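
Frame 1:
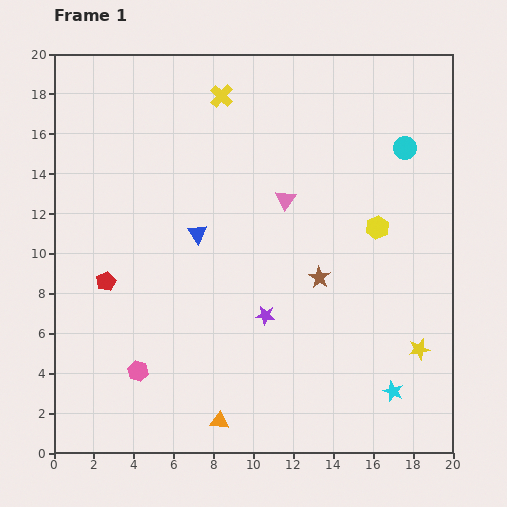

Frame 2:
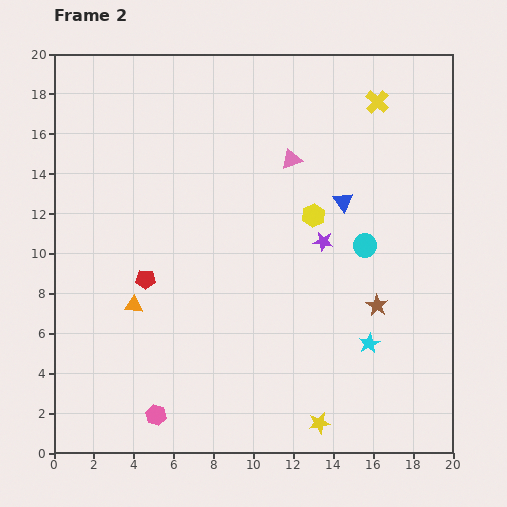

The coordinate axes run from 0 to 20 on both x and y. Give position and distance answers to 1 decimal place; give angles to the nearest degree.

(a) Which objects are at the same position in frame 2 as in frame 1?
none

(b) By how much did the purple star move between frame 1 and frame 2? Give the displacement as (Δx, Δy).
(2.9, 3.7)

The purple star was at (10.6, 6.9) in frame 1 and (13.5, 10.6) in frame 2.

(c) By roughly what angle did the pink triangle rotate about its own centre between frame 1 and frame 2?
37° clockwise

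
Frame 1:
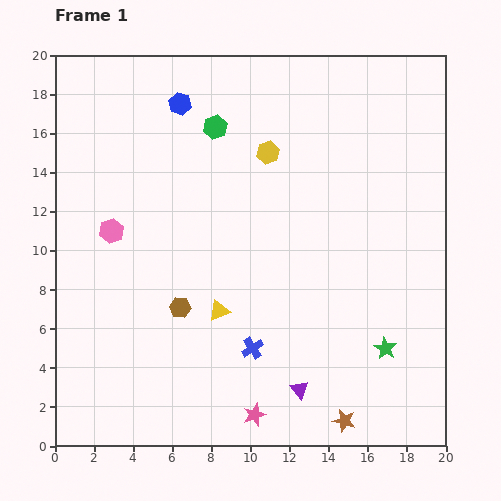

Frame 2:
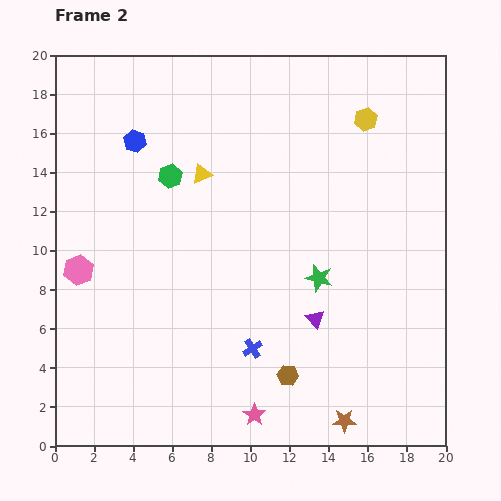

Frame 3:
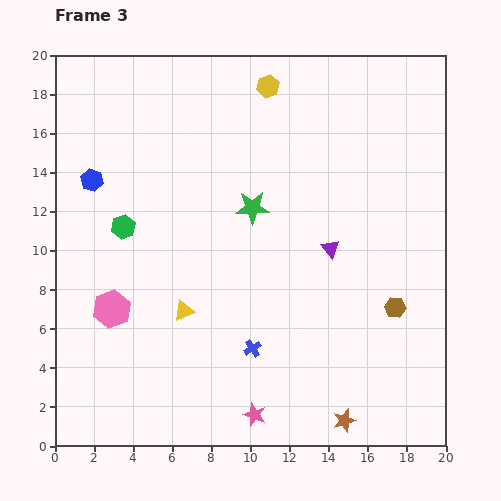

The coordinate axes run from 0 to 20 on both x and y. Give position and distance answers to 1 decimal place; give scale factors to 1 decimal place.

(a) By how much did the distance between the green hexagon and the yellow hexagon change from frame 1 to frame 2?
+7.4

Distance in frame 1: 3.0. Distance in frame 2: 10.4.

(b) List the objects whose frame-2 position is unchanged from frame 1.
the brown star, the blue cross, the pink star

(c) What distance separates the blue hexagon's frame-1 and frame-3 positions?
6.0

The blue hexagon moved from (6.4, 17.5) to (1.9, 13.6), a distance of √(4.5² + 3.9²) ≈ 6.0.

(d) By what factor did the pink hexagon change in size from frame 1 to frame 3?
1.5×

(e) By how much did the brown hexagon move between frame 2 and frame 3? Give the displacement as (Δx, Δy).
(5.5, 3.5)

The brown hexagon was at (11.9, 3.6) in frame 2 and (17.4, 7.1) in frame 3.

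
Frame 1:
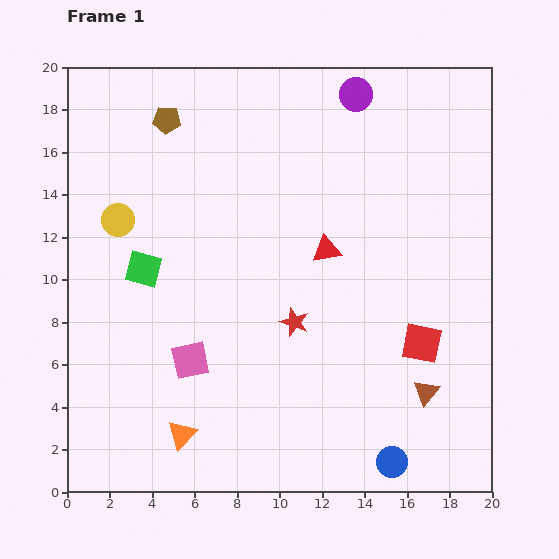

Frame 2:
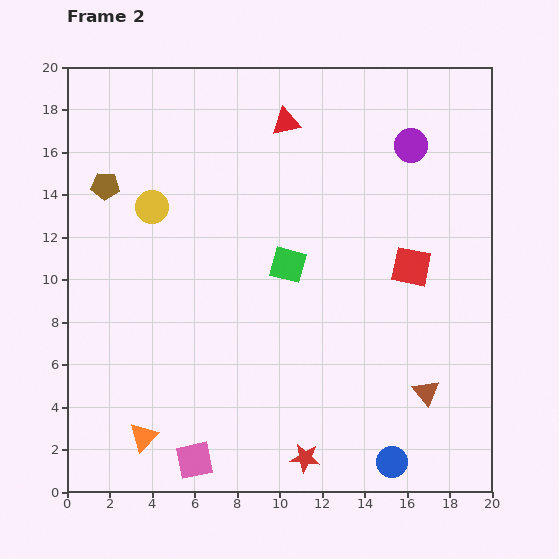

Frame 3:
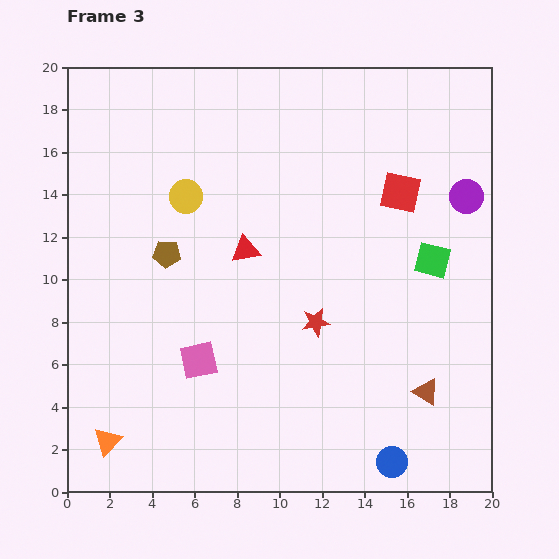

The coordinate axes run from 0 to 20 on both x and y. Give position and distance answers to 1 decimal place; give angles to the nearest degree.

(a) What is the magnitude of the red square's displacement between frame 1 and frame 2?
3.6

The red square moved from (16.7, 7.0) to (16.2, 10.6), a distance of √(0.5² + 3.6²) ≈ 3.6.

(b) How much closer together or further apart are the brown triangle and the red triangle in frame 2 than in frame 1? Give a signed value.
+6.1

Distance in frame 1: 8.2. Distance in frame 2: 14.3.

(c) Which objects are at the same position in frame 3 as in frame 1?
the blue circle, the brown triangle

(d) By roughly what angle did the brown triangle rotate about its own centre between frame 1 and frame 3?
37° counter-clockwise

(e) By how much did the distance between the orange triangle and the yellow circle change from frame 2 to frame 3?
+1.3

Distance in frame 2: 10.8. Distance in frame 3: 12.1.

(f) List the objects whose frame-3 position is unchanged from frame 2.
the blue circle, the brown triangle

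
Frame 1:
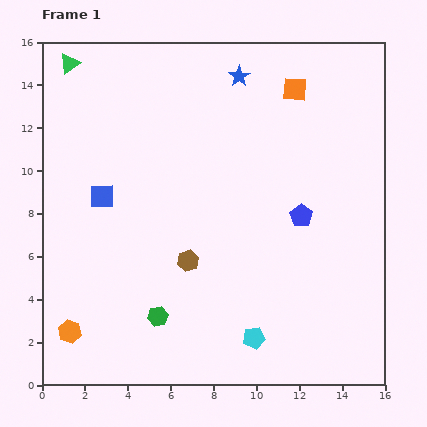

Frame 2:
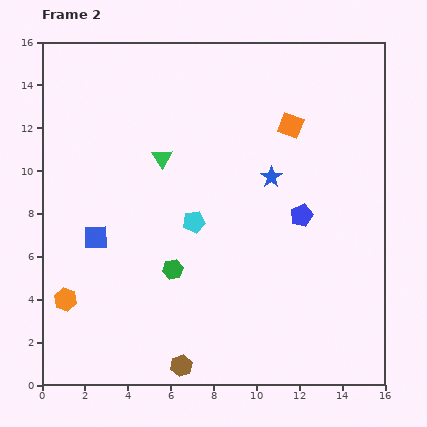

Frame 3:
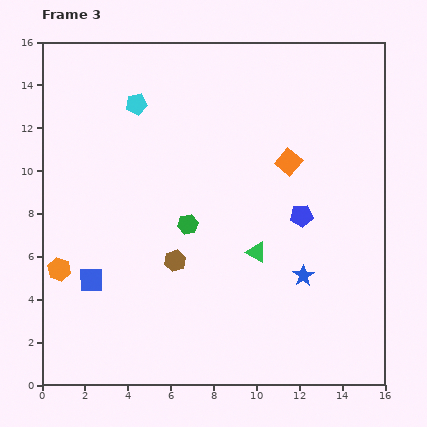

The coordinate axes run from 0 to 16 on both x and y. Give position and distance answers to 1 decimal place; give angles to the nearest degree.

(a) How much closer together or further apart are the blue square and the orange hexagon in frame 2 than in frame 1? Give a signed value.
-3.3

Distance in frame 1: 6.5. Distance in frame 2: 3.2.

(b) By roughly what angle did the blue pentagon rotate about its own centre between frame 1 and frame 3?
30° clockwise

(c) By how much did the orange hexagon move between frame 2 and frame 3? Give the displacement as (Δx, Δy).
(-0.3, 1.4)

The orange hexagon was at (1.1, 4.0) in frame 2 and (0.8, 5.4) in frame 3.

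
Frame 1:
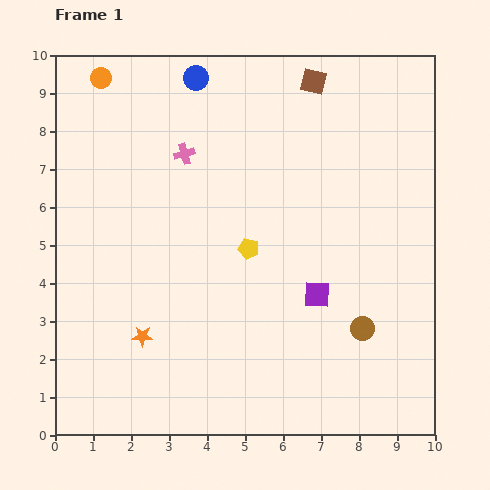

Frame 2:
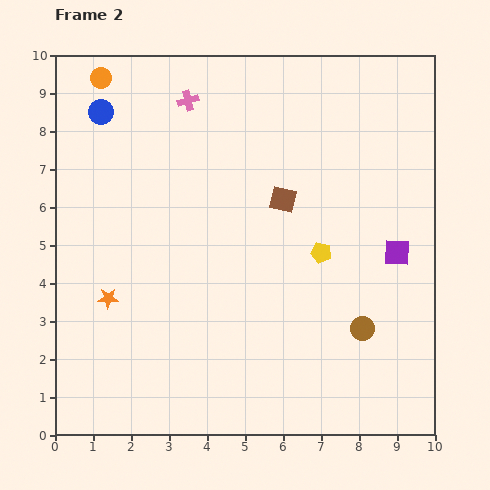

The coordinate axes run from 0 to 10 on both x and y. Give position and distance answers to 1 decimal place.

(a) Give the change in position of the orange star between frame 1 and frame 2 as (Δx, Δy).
(-0.9, 1.0)

The orange star was at (2.3, 2.6) in frame 1 and (1.4, 3.6) in frame 2.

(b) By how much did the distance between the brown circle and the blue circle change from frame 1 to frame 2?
+1.0

Distance in frame 1: 7.9. Distance in frame 2: 8.9.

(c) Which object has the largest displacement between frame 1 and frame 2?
the brown square

(moved 3.2; next 2.7)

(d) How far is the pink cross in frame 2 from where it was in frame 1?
1.4

The pink cross moved from (3.4, 7.4) to (3.5, 8.8), a distance of √(0.1² + 1.4²) ≈ 1.4.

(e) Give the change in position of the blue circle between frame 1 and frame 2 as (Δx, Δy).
(-2.5, -0.9)

The blue circle was at (3.7, 9.4) in frame 1 and (1.2, 8.5) in frame 2.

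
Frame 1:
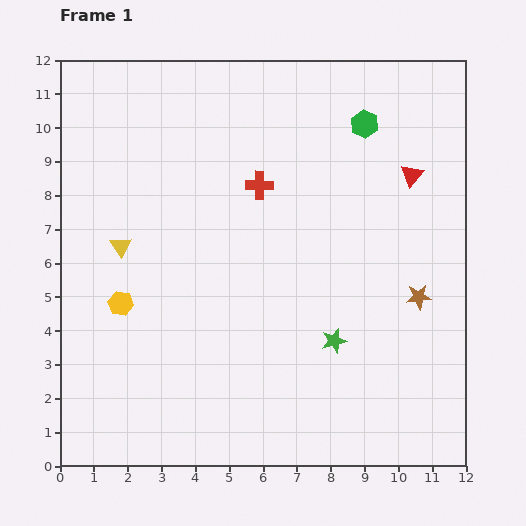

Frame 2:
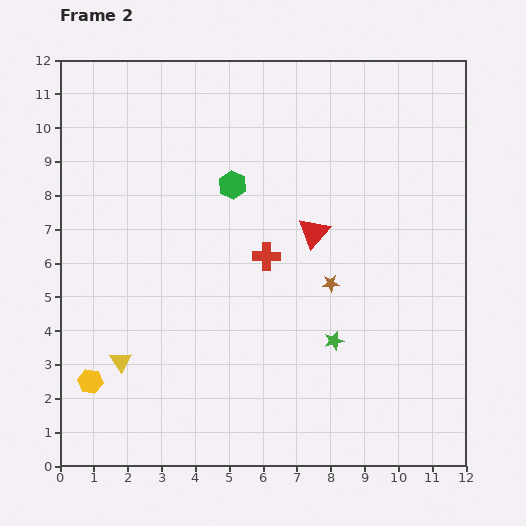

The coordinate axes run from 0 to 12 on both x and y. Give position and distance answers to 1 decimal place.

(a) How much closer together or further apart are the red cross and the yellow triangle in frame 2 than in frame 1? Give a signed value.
+0.8

Distance in frame 1: 4.5. Distance in frame 2: 5.3.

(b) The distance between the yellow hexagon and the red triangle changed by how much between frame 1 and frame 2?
-1.5

Distance in frame 1: 9.4. Distance in frame 2: 7.9.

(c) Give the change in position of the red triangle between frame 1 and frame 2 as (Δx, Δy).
(-2.9, -1.7)

The red triangle was at (10.4, 8.6) in frame 1 and (7.5, 6.9) in frame 2.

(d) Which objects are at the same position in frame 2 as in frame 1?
the green star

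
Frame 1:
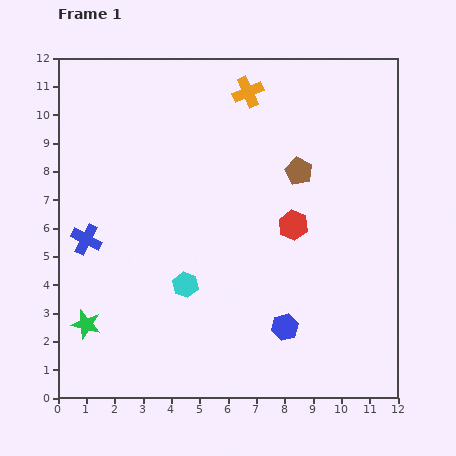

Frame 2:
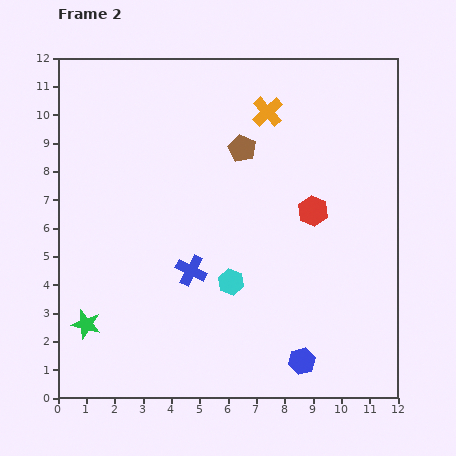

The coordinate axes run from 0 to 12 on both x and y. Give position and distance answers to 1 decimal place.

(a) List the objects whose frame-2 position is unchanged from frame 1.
the green star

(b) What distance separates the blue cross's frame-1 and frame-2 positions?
3.9

The blue cross moved from (1.0, 5.6) to (4.7, 4.5), a distance of √(3.7² + 1.1²) ≈ 3.9.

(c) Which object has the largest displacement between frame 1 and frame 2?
the blue cross

(moved 3.9; next 2.2)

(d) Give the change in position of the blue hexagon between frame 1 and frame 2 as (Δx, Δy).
(0.6, -1.2)

The blue hexagon was at (8.0, 2.5) in frame 1 and (8.6, 1.3) in frame 2.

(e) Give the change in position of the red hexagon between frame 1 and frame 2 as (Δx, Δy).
(0.7, 0.5)

The red hexagon was at (8.3, 6.1) in frame 1 and (9.0, 6.6) in frame 2.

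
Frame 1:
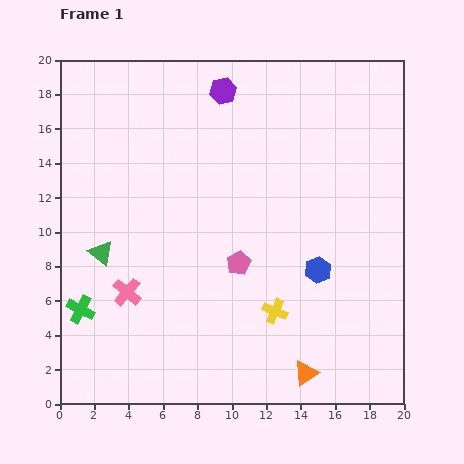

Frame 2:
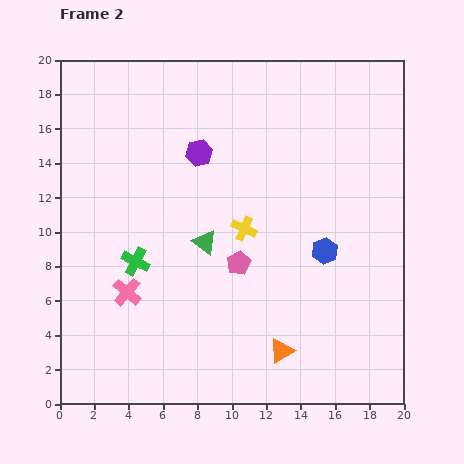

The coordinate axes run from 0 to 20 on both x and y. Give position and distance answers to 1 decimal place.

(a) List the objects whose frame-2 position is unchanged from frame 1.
the pink pentagon, the pink cross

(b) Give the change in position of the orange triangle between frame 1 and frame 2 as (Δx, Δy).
(-1.4, 1.3)

The orange triangle was at (14.3, 1.8) in frame 1 and (12.9, 3.1) in frame 2.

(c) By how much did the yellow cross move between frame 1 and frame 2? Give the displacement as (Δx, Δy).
(-1.8, 4.8)

The yellow cross was at (12.5, 5.4) in frame 1 and (10.7, 10.2) in frame 2.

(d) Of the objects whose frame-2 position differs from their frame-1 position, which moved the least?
the blue hexagon

(moved 1.2)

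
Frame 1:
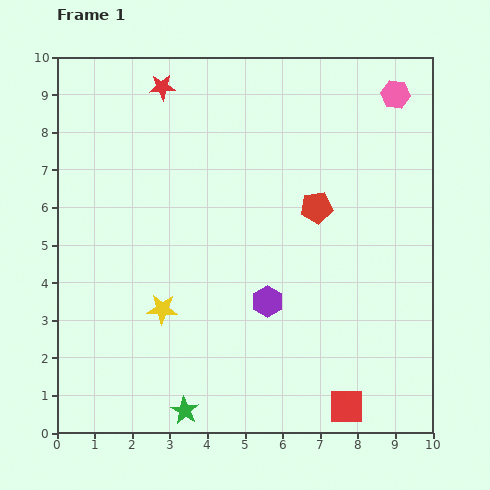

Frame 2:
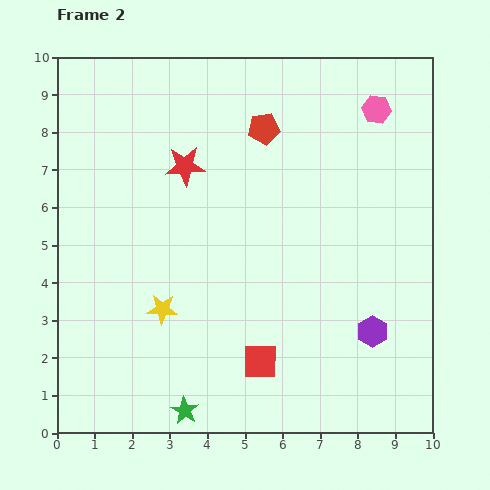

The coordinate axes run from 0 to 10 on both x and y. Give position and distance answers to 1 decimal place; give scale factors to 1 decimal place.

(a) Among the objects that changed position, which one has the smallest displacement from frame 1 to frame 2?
the pink hexagon

(moved 0.6)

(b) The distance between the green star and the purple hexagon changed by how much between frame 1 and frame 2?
+1.8

Distance in frame 1: 3.6. Distance in frame 2: 5.4.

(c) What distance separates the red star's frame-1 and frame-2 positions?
2.2

The red star moved from (2.8, 9.2) to (3.4, 7.1), a distance of √(0.6² + 2.1²) ≈ 2.2.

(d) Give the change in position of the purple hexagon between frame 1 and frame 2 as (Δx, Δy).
(2.8, -0.8)

The purple hexagon was at (5.6, 3.5) in frame 1 and (8.4, 2.7) in frame 2.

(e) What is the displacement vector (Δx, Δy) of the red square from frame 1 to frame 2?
(-2.3, 1.2)

The red square was at (7.7, 0.7) in frame 1 and (5.4, 1.9) in frame 2.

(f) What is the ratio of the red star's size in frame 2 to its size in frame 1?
1.5×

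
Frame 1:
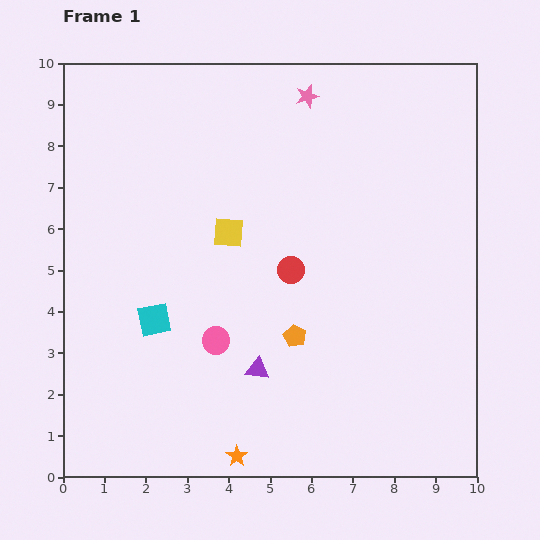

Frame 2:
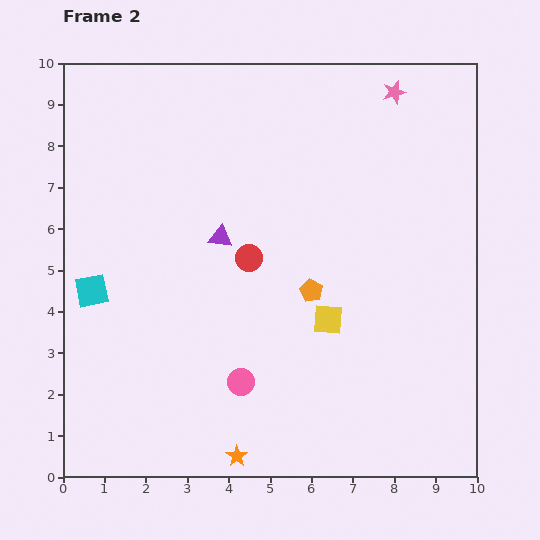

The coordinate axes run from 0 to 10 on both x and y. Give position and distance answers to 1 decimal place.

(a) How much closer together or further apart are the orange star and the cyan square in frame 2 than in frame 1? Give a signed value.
+1.4

Distance in frame 1: 3.9. Distance in frame 2: 5.3.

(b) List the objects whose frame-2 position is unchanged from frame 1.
the orange star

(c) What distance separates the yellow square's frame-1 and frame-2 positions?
3.2

The yellow square moved from (4.0, 5.9) to (6.4, 3.8), a distance of √(2.4² + 2.1²) ≈ 3.2.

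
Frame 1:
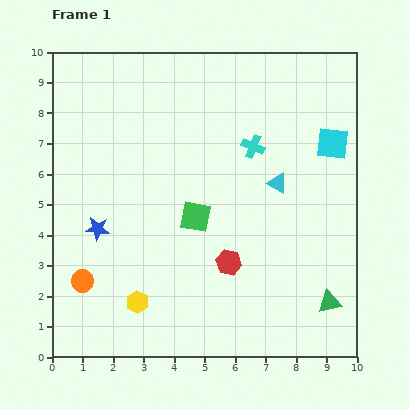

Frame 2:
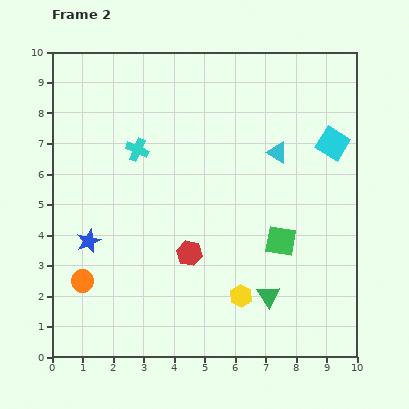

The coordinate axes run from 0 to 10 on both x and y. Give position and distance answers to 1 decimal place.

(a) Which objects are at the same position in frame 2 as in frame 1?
the orange circle, the cyan square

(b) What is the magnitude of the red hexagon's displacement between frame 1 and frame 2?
1.3

The red hexagon moved from (5.8, 3.1) to (4.5, 3.4), a distance of √(1.3² + 0.3²) ≈ 1.3.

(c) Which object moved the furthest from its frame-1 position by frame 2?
the cyan cross

(moved 3.8; next 3.4)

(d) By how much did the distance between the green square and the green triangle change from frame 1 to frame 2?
-3.4

Distance in frame 1: 5.2. Distance in frame 2: 1.8.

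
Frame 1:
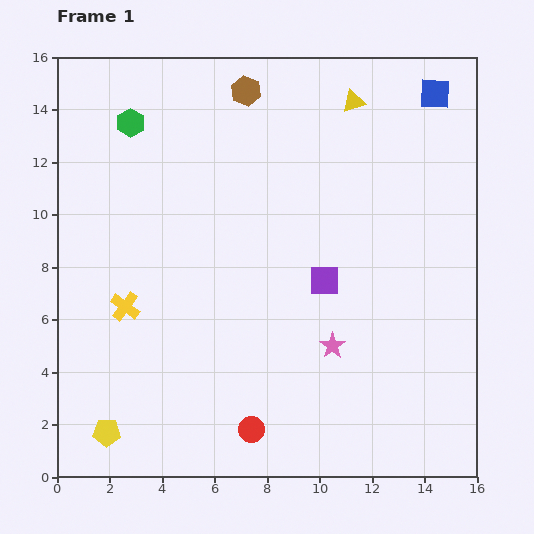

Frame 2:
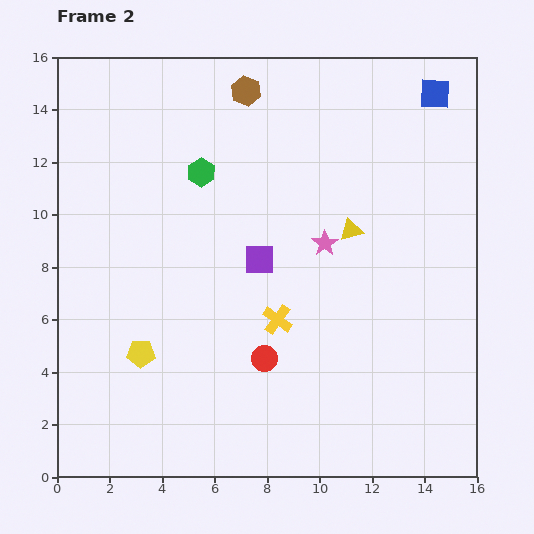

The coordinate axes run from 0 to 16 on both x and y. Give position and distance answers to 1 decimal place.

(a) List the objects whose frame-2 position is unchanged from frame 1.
the blue square, the brown hexagon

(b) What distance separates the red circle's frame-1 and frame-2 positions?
2.7

The red circle moved from (7.4, 1.8) to (7.9, 4.5), a distance of √(0.5² + 2.7²) ≈ 2.7.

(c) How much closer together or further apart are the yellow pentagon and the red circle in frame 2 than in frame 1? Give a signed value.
-0.8

Distance in frame 1: 5.5. Distance in frame 2: 4.7.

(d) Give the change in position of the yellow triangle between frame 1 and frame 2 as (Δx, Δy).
(-0.1, -4.9)

The yellow triangle was at (11.3, 14.3) in frame 1 and (11.2, 9.4) in frame 2.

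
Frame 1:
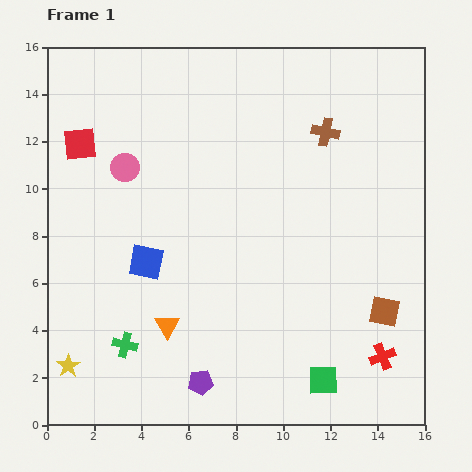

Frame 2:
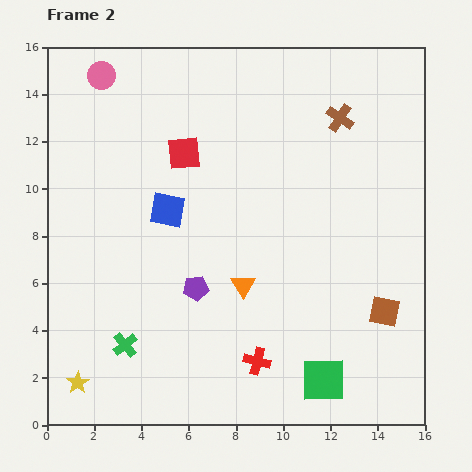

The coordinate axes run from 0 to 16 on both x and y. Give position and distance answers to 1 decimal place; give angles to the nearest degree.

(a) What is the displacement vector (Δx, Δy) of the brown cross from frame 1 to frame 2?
(0.6, 0.6)

The brown cross was at (11.8, 12.4) in frame 1 and (12.4, 13.0) in frame 2.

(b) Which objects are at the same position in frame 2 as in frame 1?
the brown square, the green square, the green cross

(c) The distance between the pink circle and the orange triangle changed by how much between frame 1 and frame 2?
+3.8

Distance in frame 1: 6.9. Distance in frame 2: 10.7.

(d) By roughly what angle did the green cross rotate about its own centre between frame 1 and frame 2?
37° clockwise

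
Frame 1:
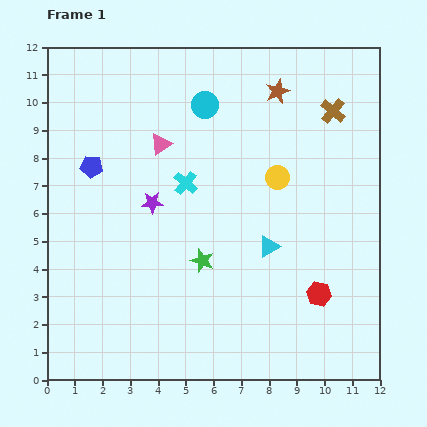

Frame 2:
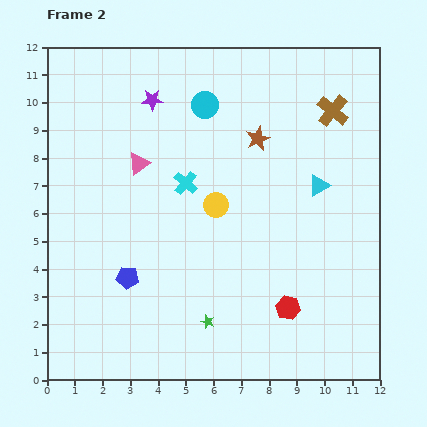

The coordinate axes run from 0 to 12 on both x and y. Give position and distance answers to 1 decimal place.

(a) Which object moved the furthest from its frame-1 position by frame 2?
the blue pentagon

(moved 4.2; next 3.7)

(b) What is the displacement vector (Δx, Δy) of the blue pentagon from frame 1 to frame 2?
(1.3, -4.0)

The blue pentagon was at (1.6, 7.7) in frame 1 and (2.9, 3.7) in frame 2.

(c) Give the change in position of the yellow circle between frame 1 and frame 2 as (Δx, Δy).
(-2.2, -1.0)

The yellow circle was at (8.3, 7.3) in frame 1 and (6.1, 6.3) in frame 2.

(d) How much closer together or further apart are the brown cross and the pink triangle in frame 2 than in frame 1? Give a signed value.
+1.0

Distance in frame 1: 6.3. Distance in frame 2: 7.3.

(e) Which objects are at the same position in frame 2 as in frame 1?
the cyan cross, the brown cross, the cyan circle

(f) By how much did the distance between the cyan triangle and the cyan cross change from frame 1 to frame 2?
+1.0

Distance in frame 1: 3.8. Distance in frame 2: 4.8.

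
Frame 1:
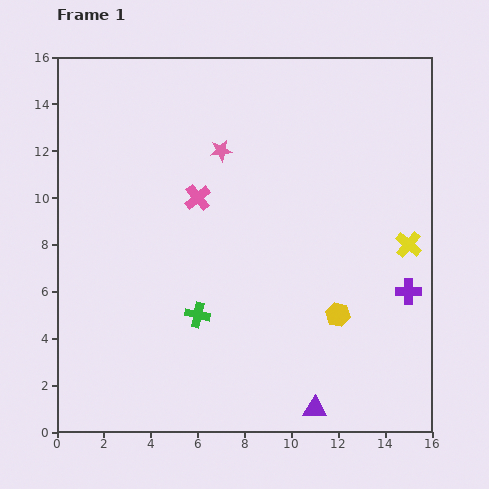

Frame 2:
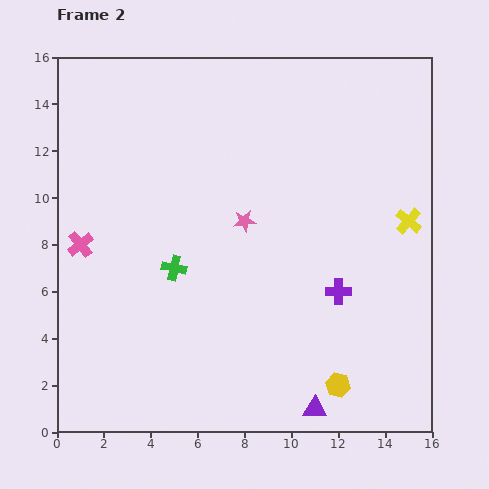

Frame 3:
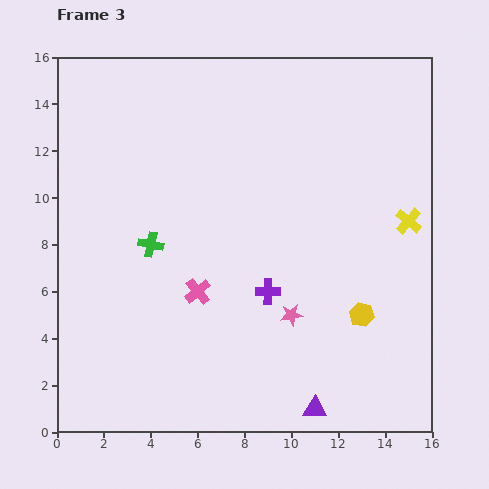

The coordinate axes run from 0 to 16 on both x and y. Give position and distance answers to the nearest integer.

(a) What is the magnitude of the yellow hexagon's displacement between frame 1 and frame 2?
3

The yellow hexagon moved from (12, 5) to (12, 2), a distance of √(0² + 3²) ≈ 3.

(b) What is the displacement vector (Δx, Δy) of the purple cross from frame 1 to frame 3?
(-6, 0)

The purple cross was at (15, 6) in frame 1 and (9, 6) in frame 3.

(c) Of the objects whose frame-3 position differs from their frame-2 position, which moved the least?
the green cross

(moved 1)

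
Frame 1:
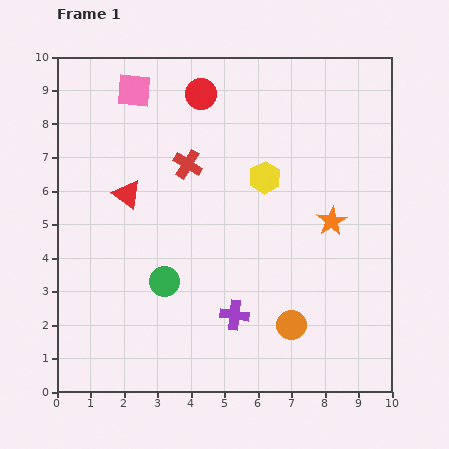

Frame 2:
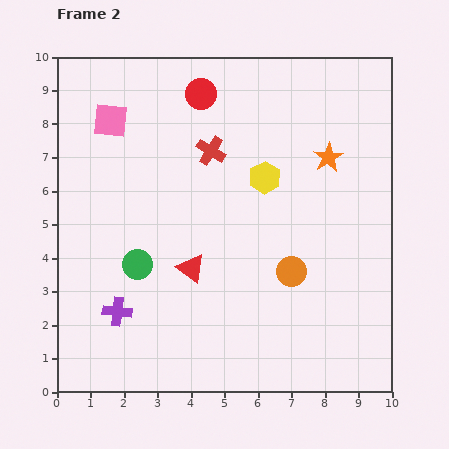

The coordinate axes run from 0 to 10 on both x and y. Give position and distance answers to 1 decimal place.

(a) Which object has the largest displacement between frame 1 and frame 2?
the purple cross

(moved 3.5; next 2.9)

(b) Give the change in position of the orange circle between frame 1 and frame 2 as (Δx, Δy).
(0.0, 1.6)

The orange circle was at (7.0, 2.0) in frame 1 and (7.0, 3.6) in frame 2.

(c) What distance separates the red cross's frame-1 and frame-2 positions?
0.8

The red cross moved from (3.9, 6.8) to (4.6, 7.2), a distance of √(0.7² + 0.4²) ≈ 0.8.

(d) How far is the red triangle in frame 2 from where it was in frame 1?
2.9

The red triangle moved from (2.1, 5.9) to (4.0, 3.7), a distance of √(1.9² + 2.2²) ≈ 2.9.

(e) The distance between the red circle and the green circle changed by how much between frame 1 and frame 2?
-0.3

Distance in frame 1: 5.7. Distance in frame 2: 5.4.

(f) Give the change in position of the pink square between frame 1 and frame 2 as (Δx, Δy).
(-0.7, -0.9)

The pink square was at (2.3, 9.0) in frame 1 and (1.6, 8.1) in frame 2.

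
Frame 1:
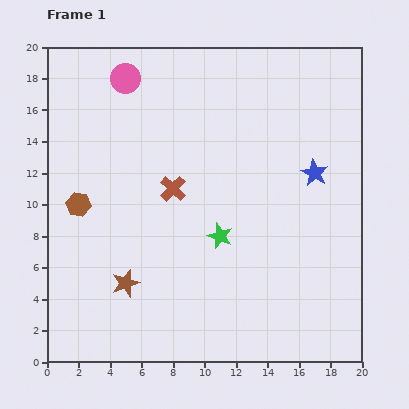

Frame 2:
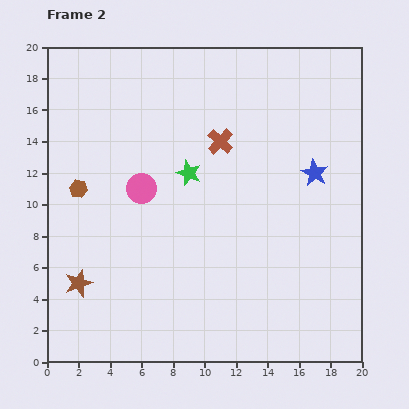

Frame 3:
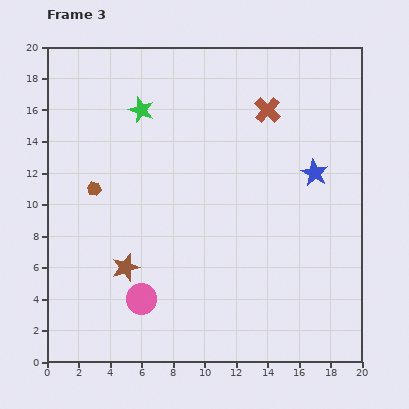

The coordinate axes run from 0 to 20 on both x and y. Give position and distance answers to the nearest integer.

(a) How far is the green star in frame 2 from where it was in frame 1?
4

The green star moved from (11, 8) to (9, 12), a distance of √(2² + 4²) ≈ 4.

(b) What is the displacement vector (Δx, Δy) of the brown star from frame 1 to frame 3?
(0, 1)

The brown star was at (5, 5) in frame 1 and (5, 6) in frame 3.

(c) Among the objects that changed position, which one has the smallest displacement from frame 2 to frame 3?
the brown hexagon

(moved 1)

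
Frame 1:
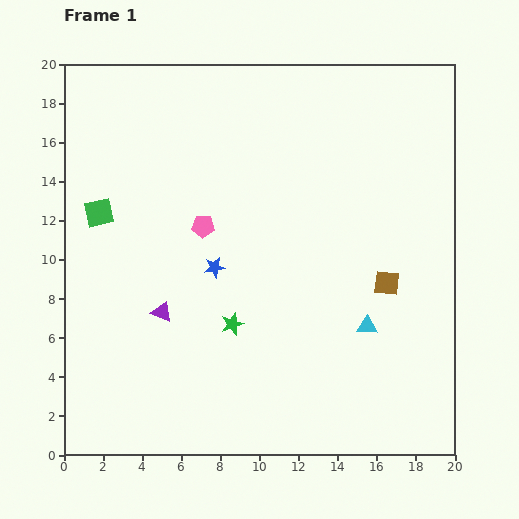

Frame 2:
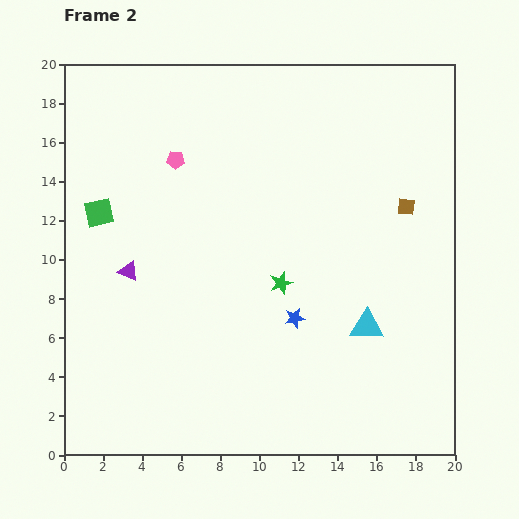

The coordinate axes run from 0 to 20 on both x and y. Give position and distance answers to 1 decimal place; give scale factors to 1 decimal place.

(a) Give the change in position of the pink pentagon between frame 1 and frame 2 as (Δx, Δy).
(-1.4, 3.4)

The pink pentagon was at (7.1, 11.7) in frame 1 and (5.7, 15.1) in frame 2.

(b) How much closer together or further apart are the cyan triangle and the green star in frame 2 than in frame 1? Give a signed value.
-2.0

Distance in frame 1: 6.9. Distance in frame 2: 4.9.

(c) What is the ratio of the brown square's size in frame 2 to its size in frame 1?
0.7×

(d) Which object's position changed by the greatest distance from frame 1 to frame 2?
the blue star

(moved 4.9; next 4.0)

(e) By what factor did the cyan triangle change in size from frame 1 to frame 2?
1.6×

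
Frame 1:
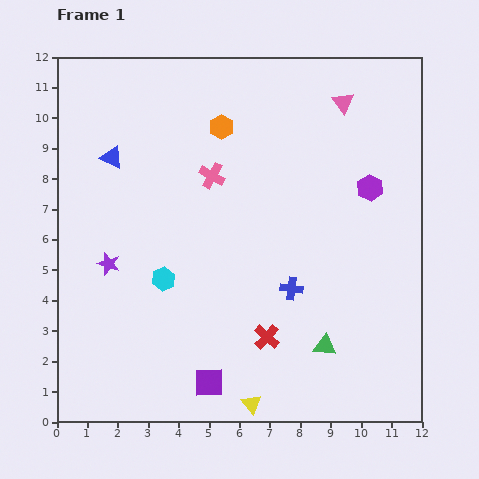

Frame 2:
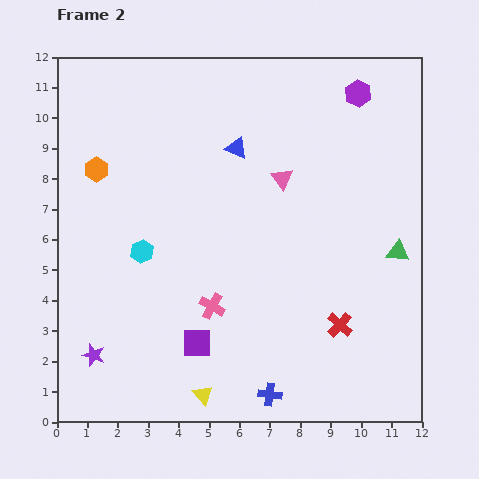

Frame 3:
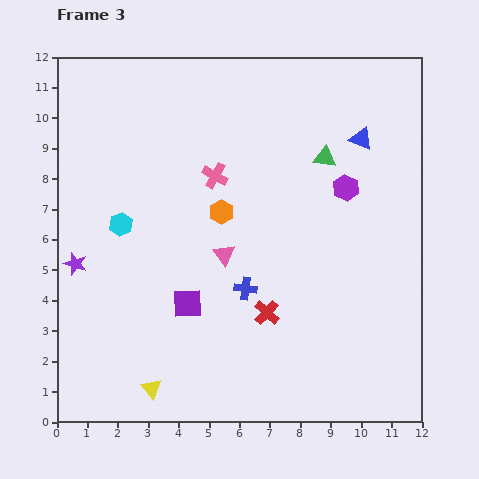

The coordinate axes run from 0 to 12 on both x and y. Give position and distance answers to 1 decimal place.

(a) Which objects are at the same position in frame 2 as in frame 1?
none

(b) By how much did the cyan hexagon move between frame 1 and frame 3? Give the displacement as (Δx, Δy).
(-1.4, 1.8)

The cyan hexagon was at (3.5, 4.7) in frame 1 and (2.1, 6.5) in frame 3.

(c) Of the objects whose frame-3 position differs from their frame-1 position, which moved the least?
the pink cross

(moved 0.1)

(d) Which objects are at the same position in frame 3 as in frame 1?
none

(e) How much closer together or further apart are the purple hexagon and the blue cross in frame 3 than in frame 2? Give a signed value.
-5.6

Distance in frame 2: 10.3. Distance in frame 3: 4.7.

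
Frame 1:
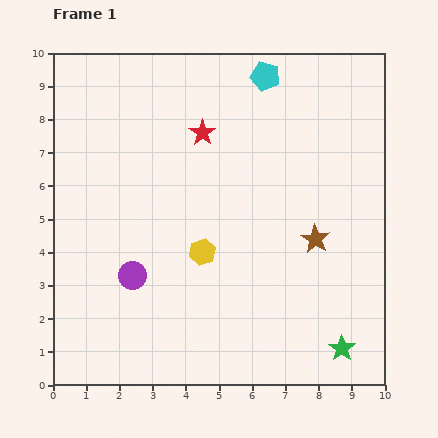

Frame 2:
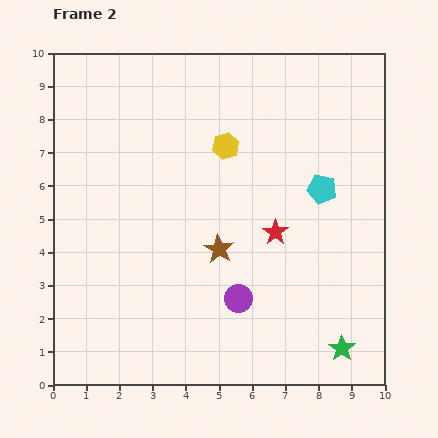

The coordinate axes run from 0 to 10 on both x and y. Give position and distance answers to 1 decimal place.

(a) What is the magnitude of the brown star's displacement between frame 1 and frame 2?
2.9

The brown star moved from (7.9, 4.4) to (5.0, 4.1), a distance of √(2.9² + 0.3²) ≈ 2.9.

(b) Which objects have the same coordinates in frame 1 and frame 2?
the green star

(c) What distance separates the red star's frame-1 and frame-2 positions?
3.7

The red star moved from (4.5, 7.6) to (6.7, 4.6), a distance of √(2.2² + 3.0²) ≈ 3.7.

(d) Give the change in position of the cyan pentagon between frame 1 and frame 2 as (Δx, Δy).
(1.7, -3.4)

The cyan pentagon was at (6.4, 9.3) in frame 1 and (8.1, 5.9) in frame 2.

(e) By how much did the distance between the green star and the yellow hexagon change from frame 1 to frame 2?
+1.9

Distance in frame 1: 5.1. Distance in frame 2: 7.0.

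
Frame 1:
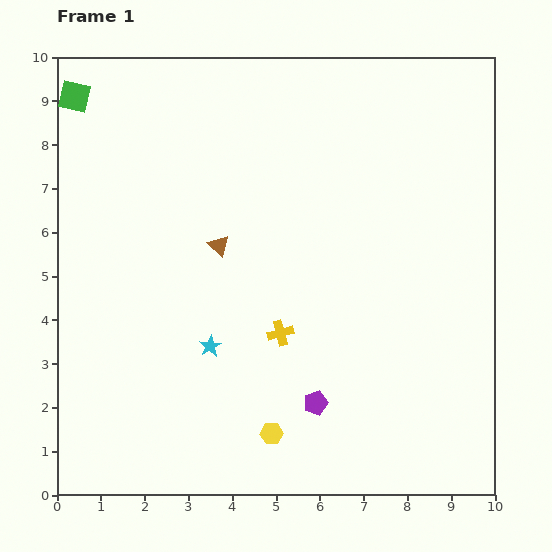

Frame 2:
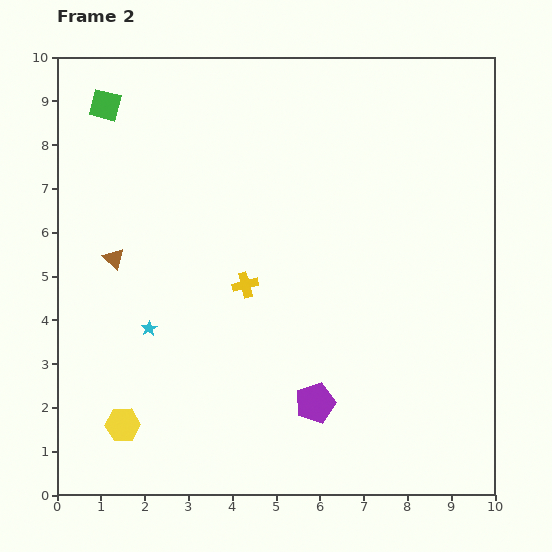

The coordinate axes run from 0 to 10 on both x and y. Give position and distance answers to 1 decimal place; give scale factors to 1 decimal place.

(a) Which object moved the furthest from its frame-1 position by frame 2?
the yellow hexagon

(moved 3.4; next 2.4)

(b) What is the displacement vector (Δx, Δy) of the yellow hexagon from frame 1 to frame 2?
(-3.4, 0.2)

The yellow hexagon was at (4.9, 1.4) in frame 1 and (1.5, 1.6) in frame 2.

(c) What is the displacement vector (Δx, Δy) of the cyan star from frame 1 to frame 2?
(-1.4, 0.4)

The cyan star was at (3.5, 3.4) in frame 1 and (2.1, 3.8) in frame 2.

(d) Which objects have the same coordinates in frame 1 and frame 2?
the purple pentagon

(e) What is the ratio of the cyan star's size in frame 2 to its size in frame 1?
0.7×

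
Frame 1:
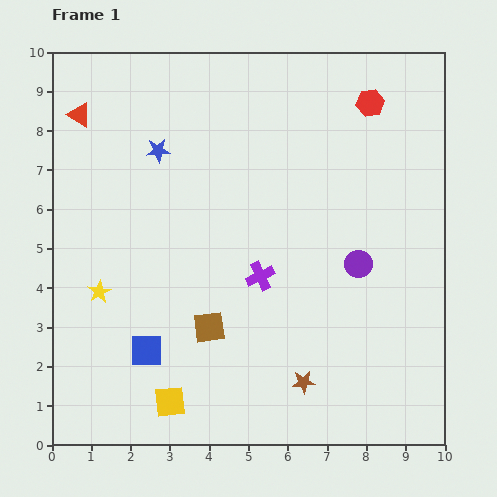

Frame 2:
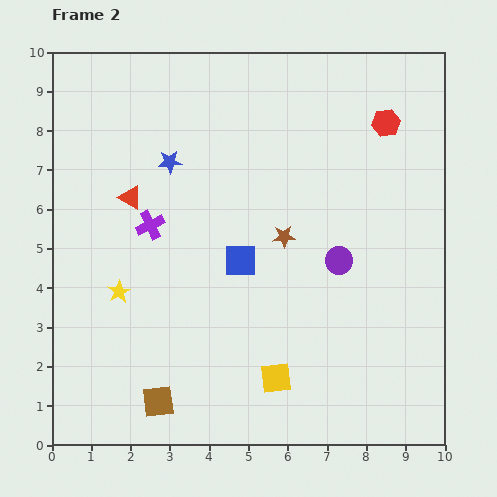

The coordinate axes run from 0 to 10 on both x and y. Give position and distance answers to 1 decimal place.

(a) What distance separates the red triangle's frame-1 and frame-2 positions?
2.5

The red triangle moved from (0.7, 8.4) to (2.0, 6.3), a distance of √(1.3² + 2.1²) ≈ 2.5.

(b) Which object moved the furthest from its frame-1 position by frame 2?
the brown star

(moved 3.7; next 3.3)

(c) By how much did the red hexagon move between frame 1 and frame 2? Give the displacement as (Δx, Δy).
(0.4, -0.5)

The red hexagon was at (8.1, 8.7) in frame 1 and (8.5, 8.2) in frame 2.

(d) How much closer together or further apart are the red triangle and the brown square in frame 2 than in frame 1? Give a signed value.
-1.1

Distance in frame 1: 6.3. Distance in frame 2: 5.2.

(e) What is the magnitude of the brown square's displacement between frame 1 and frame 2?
2.3

The brown square moved from (4.0, 3.0) to (2.7, 1.1), a distance of √(1.3² + 1.9²) ≈ 2.3.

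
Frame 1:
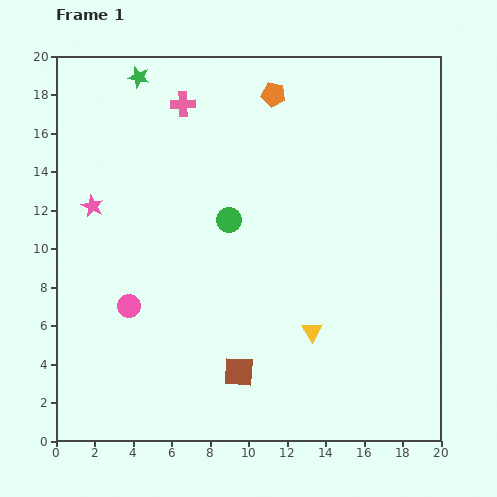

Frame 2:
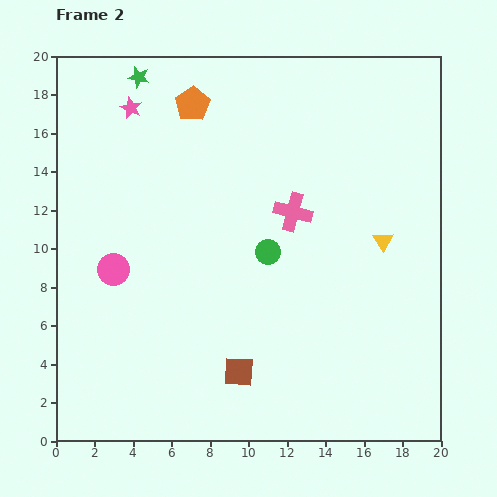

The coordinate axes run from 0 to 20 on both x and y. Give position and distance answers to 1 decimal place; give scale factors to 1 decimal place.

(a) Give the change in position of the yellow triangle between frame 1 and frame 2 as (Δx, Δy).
(3.7, 4.7)

The yellow triangle was at (13.3, 5.7) in frame 1 and (17.0, 10.4) in frame 2.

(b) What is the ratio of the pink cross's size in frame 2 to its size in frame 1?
1.6×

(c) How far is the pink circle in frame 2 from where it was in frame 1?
2.1

The pink circle moved from (3.8, 7.0) to (3.0, 8.9), a distance of √(0.8² + 1.9²) ≈ 2.1.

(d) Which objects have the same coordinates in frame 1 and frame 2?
the brown square, the green star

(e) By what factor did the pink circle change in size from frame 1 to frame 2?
1.4×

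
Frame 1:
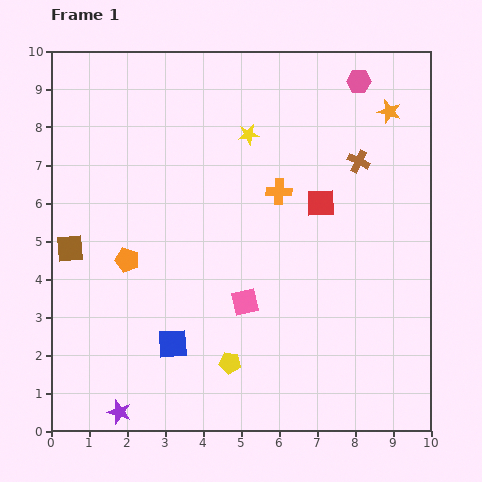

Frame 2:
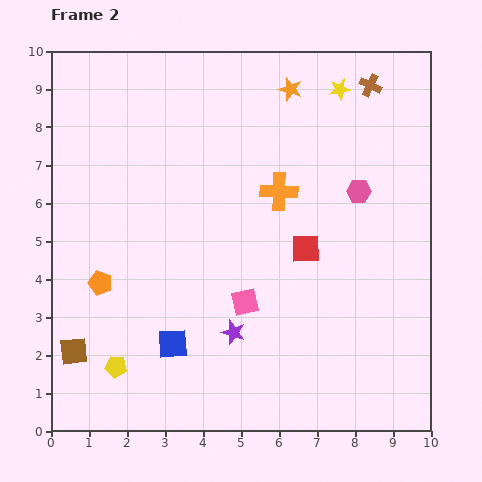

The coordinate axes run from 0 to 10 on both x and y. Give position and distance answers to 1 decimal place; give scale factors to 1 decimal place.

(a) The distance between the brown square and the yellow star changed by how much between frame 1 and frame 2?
+4.2

Distance in frame 1: 5.6. Distance in frame 2: 9.8.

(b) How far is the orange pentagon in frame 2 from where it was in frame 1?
0.9

The orange pentagon moved from (2.0, 4.5) to (1.3, 3.9), a distance of √(0.7² + 0.6²) ≈ 0.9.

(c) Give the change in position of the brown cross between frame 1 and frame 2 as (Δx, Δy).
(0.3, 2.0)

The brown cross was at (8.1, 7.1) in frame 1 and (8.4, 9.1) in frame 2.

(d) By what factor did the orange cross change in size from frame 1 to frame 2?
1.5×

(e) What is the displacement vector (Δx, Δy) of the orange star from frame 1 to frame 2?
(-2.6, 0.6)

The orange star was at (8.9, 8.4) in frame 1 and (6.3, 9.0) in frame 2.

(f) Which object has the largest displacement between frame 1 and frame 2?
the purple star

(moved 3.7; next 3.0)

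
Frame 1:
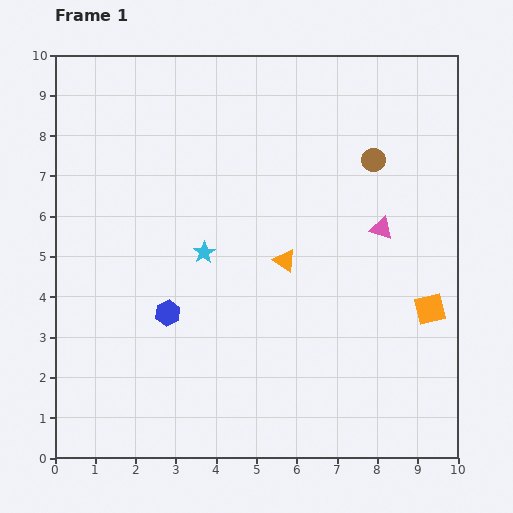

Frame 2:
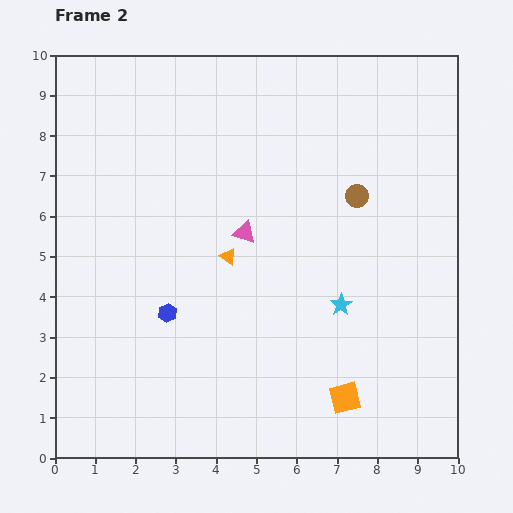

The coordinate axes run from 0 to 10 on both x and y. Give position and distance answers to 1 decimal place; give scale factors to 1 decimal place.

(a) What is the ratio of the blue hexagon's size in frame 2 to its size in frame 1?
0.7×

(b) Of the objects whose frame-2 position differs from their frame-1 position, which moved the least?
the brown circle

(moved 1.0)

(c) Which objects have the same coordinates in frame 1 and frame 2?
the blue hexagon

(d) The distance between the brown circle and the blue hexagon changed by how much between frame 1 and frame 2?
-0.9

Distance in frame 1: 6.4. Distance in frame 2: 5.5.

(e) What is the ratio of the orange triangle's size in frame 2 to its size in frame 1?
0.7×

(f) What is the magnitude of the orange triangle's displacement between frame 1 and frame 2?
1.4

The orange triangle moved from (5.7, 4.9) to (4.3, 5.0), a distance of √(1.4² + 0.1²) ≈ 1.4.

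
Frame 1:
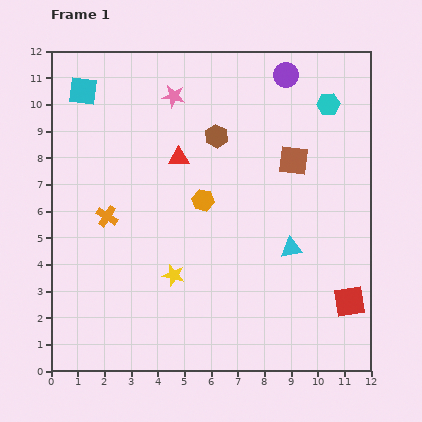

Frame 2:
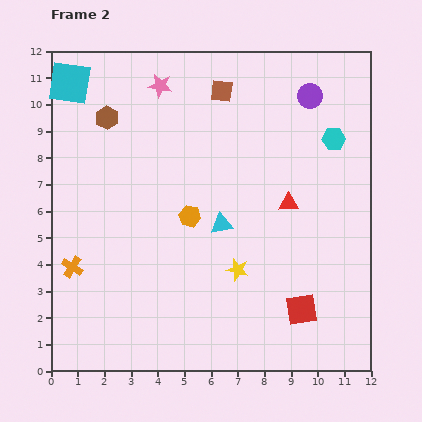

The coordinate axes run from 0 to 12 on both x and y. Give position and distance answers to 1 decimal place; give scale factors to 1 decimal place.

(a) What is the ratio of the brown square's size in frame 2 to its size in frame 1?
0.8×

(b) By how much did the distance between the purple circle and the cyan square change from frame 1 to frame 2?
+1.4

Distance in frame 1: 7.6. Distance in frame 2: 9.0.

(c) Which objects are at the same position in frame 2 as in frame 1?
none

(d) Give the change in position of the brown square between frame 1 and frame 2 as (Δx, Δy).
(-2.7, 2.6)

The brown square was at (9.1, 7.9) in frame 1 and (6.4, 10.5) in frame 2.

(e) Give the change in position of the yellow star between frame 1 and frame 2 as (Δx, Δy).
(2.4, 0.2)

The yellow star was at (4.6, 3.6) in frame 1 and (7.0, 3.8) in frame 2.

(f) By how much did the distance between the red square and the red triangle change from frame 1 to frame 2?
-4.4

Distance in frame 1: 8.4. Distance in frame 2: 4.0.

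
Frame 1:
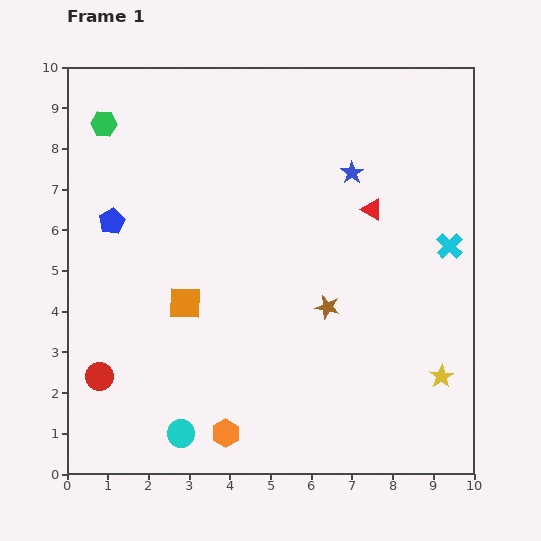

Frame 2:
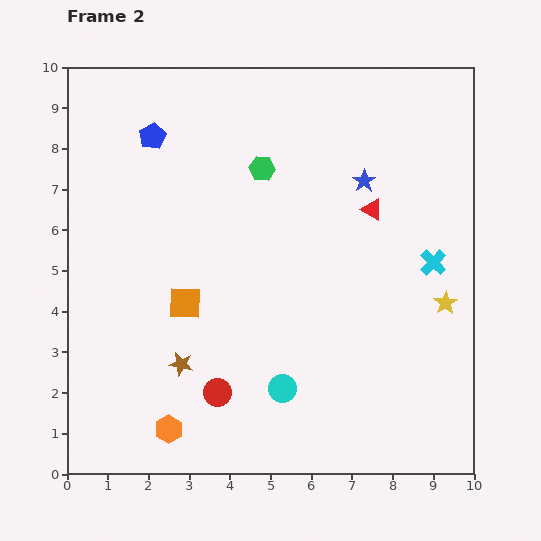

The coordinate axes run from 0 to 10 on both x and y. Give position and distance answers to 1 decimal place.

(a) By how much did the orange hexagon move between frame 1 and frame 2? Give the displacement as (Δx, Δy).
(-1.4, 0.1)

The orange hexagon was at (3.9, 1.0) in frame 1 and (2.5, 1.1) in frame 2.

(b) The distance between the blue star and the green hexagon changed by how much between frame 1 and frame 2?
-3.7

Distance in frame 1: 6.2. Distance in frame 2: 2.5.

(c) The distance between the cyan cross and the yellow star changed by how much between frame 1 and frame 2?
-2.2

Distance in frame 1: 3.2. Distance in frame 2: 1.0.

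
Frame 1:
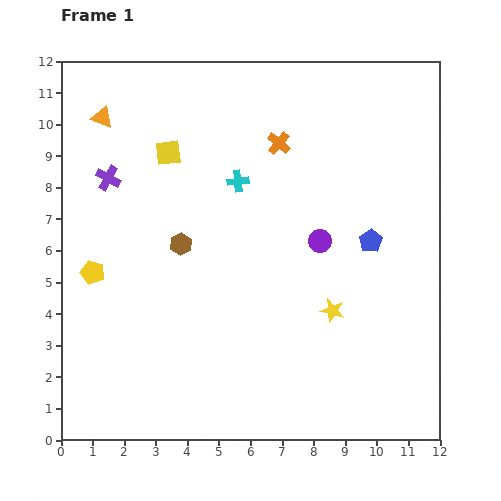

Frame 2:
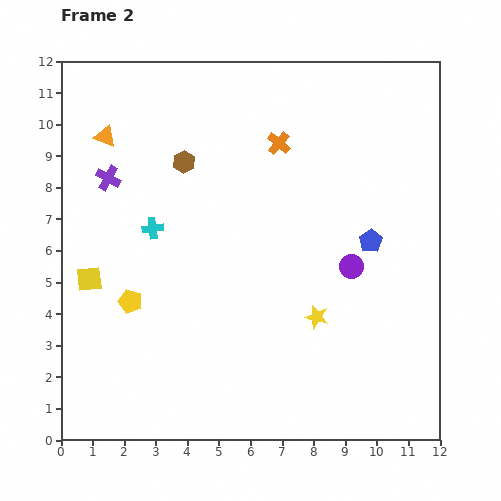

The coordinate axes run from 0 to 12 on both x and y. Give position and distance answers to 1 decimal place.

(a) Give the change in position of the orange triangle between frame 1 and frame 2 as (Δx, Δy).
(0.1, -0.6)

The orange triangle was at (1.3, 10.2) in frame 1 and (1.4, 9.6) in frame 2.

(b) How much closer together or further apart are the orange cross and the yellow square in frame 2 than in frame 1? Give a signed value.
+3.9

Distance in frame 1: 3.5. Distance in frame 2: 7.4.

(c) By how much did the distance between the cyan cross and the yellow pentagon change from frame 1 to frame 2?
-3.0

Distance in frame 1: 5.4. Distance in frame 2: 2.4.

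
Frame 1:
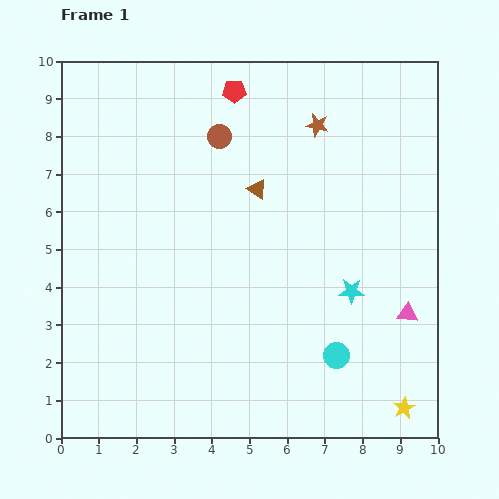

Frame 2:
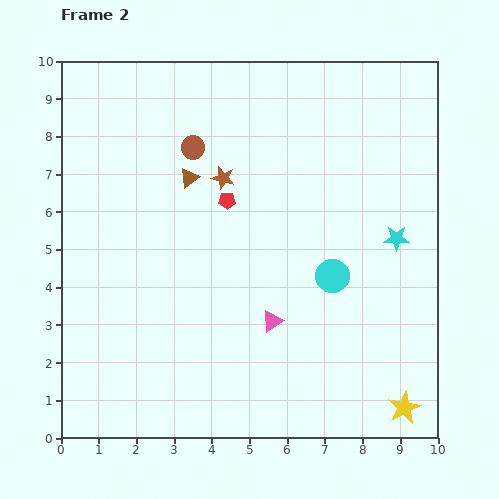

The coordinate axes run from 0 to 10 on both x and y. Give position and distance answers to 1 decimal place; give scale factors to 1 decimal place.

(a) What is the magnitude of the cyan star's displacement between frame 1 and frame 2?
1.8

The cyan star moved from (7.7, 3.9) to (8.9, 5.3), a distance of √(1.2² + 1.4²) ≈ 1.8.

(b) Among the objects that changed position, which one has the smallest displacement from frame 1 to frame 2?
the brown circle

(moved 0.8)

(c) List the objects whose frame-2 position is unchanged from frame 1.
the yellow star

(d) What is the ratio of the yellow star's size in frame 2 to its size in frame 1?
1.5×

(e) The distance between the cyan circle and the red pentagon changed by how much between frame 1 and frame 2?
-4.1

Distance in frame 1: 7.5. Distance in frame 2: 3.4.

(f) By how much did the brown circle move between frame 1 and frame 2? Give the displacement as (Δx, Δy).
(-0.7, -0.3)

The brown circle was at (4.2, 8.0) in frame 1 and (3.5, 7.7) in frame 2.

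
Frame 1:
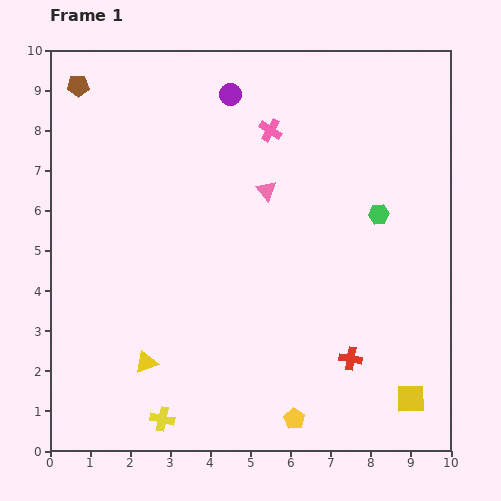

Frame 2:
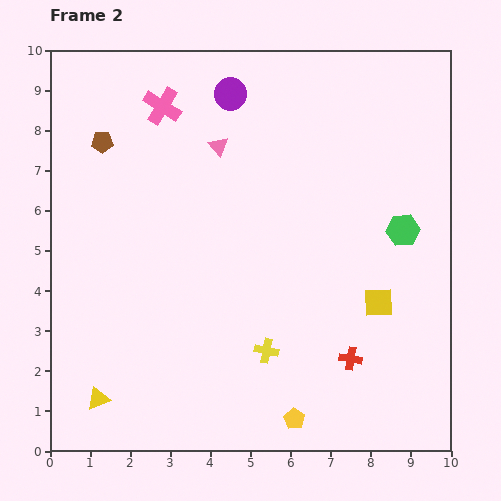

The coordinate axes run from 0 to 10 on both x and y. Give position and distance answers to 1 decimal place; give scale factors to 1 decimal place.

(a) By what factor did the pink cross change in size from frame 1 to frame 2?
1.6×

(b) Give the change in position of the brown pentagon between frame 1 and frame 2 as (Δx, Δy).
(0.6, -1.4)

The brown pentagon was at (0.7, 9.1) in frame 1 and (1.3, 7.7) in frame 2.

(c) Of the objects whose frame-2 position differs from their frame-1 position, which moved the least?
the green hexagon

(moved 0.7)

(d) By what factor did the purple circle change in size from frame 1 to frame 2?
1.5×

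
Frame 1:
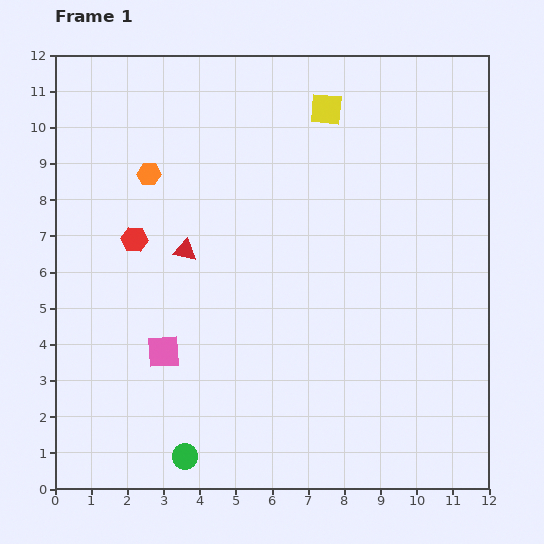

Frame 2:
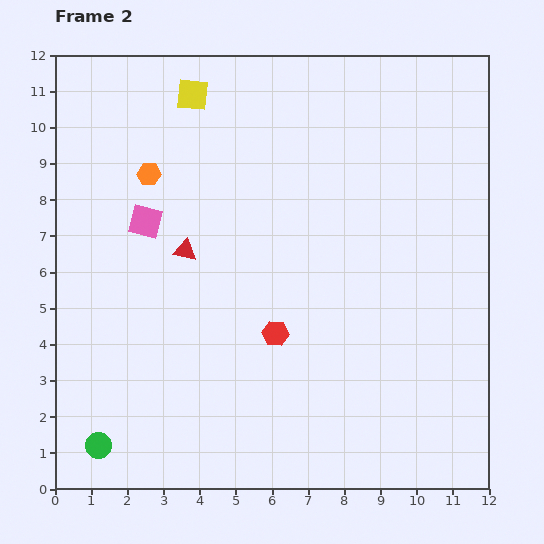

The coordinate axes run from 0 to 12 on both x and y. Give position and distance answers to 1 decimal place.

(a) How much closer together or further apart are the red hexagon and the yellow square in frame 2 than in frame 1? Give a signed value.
+0.6

Distance in frame 1: 6.4. Distance in frame 2: 7.0.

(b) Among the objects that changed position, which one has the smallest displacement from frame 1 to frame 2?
the green circle

(moved 2.4)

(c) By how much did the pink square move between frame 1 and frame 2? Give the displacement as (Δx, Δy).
(-0.5, 3.6)

The pink square was at (3.0, 3.8) in frame 1 and (2.5, 7.4) in frame 2.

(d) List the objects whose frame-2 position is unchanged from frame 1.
the orange hexagon, the red triangle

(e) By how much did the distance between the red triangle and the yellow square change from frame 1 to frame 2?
-1.2

Distance in frame 1: 5.5. Distance in frame 2: 4.3.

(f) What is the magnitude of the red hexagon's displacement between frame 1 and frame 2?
4.7

The red hexagon moved from (2.2, 6.9) to (6.1, 4.3), a distance of √(3.9² + 2.6²) ≈ 4.7.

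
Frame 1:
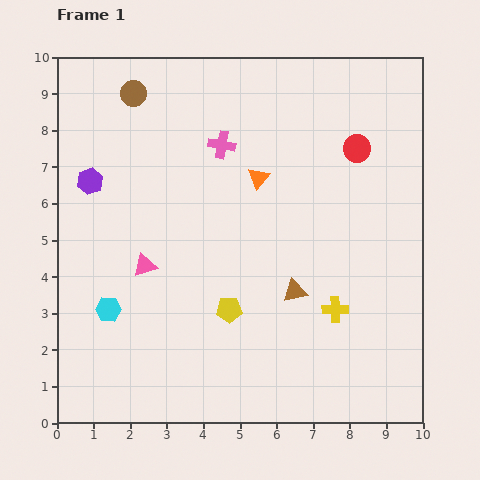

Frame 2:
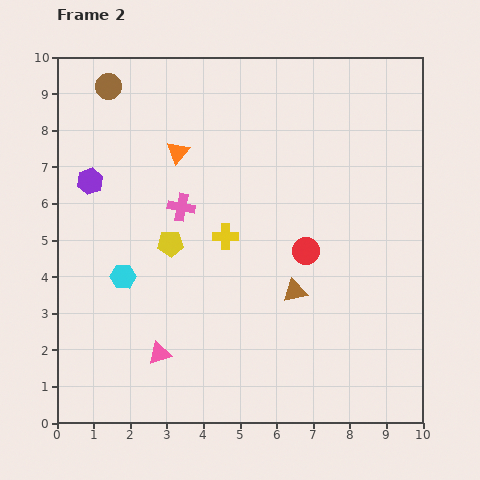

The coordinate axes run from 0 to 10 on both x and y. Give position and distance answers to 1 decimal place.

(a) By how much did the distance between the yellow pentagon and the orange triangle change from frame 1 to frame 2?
-1.2

Distance in frame 1: 3.7. Distance in frame 2: 2.5.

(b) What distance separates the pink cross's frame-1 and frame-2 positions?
2.0

The pink cross moved from (4.5, 7.6) to (3.4, 5.9), a distance of √(1.1² + 1.7²) ≈ 2.0.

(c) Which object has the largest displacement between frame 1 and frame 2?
the yellow cross

(moved 3.6; next 3.1)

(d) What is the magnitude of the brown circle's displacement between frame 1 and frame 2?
0.7

The brown circle moved from (2.1, 9.0) to (1.4, 9.2), a distance of √(0.7² + 0.2²) ≈ 0.7.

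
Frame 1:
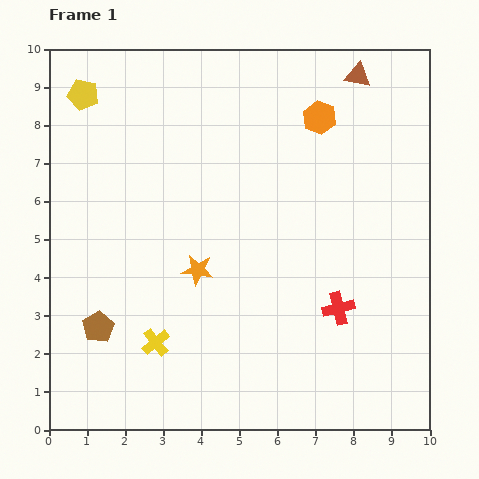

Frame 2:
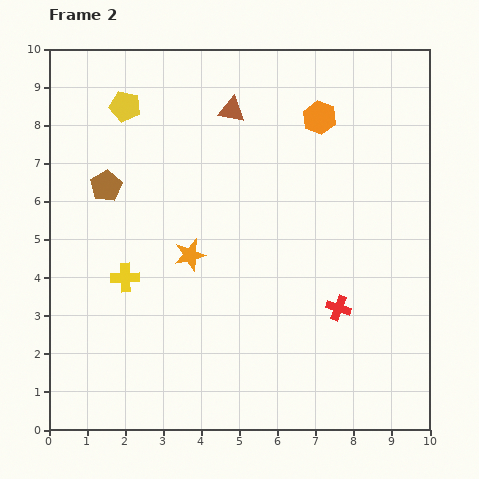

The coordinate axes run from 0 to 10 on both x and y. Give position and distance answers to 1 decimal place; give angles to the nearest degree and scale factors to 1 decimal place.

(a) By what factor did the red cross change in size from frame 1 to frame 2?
0.8×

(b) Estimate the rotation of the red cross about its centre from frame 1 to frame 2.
33° clockwise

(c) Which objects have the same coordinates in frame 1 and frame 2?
the red cross, the orange hexagon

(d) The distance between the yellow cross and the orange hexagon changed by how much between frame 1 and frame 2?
-0.7

Distance in frame 1: 7.3. Distance in frame 2: 6.6.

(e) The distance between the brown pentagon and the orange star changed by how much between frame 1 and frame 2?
-0.2

Distance in frame 1: 3.0. Distance in frame 2: 2.8.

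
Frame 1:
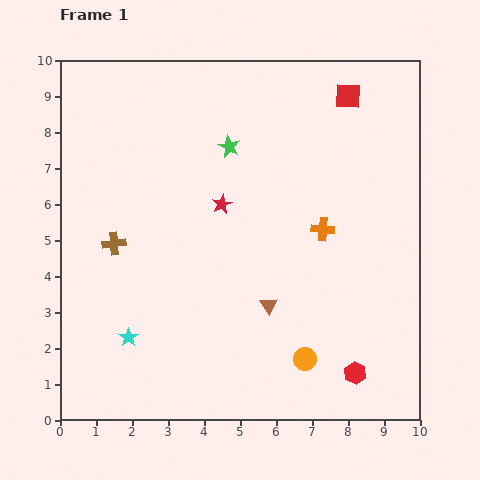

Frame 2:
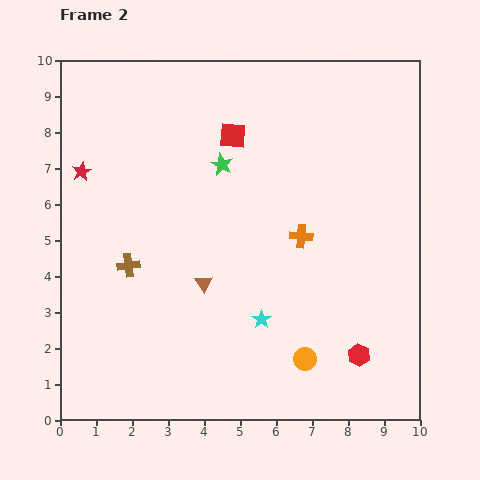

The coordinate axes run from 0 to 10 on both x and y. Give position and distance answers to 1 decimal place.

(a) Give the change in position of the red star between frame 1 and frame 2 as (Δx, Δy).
(-3.9, 0.9)

The red star was at (4.5, 6.0) in frame 1 and (0.6, 6.9) in frame 2.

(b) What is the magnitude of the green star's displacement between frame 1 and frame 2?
0.5

The green star moved from (4.7, 7.6) to (4.5, 7.1), a distance of √(0.2² + 0.5²) ≈ 0.5.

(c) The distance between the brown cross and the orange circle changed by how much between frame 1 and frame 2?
-0.7

Distance in frame 1: 6.2. Distance in frame 2: 5.5.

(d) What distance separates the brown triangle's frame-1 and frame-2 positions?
1.9

The brown triangle moved from (5.8, 3.2) to (4.0, 3.8), a distance of √(1.8² + 0.6²) ≈ 1.9.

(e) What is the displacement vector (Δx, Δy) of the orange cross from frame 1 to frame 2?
(-0.6, -0.2)

The orange cross was at (7.3, 5.3) in frame 1 and (6.7, 5.1) in frame 2.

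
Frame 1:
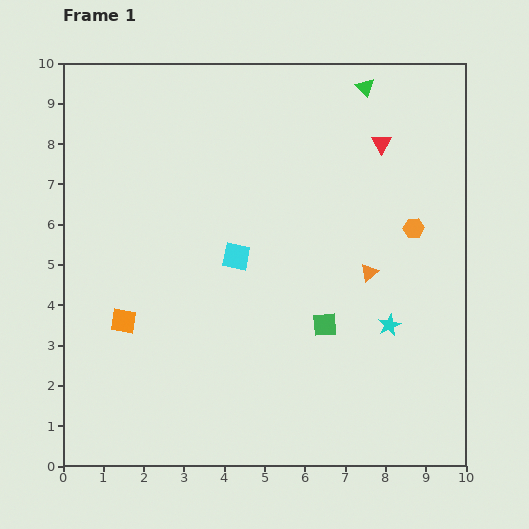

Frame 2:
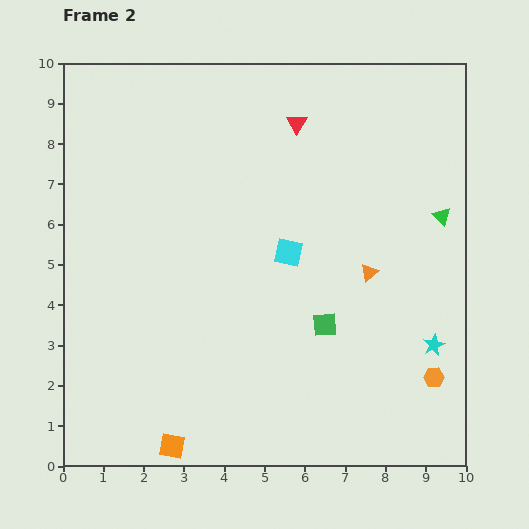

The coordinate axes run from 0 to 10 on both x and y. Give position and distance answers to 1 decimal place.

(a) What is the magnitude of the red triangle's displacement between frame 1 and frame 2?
2.2

The red triangle moved from (7.9, 8.0) to (5.8, 8.5), a distance of √(2.1² + 0.5²) ≈ 2.2.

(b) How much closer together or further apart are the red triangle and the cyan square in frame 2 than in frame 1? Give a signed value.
-1.4

Distance in frame 1: 4.6. Distance in frame 2: 3.2.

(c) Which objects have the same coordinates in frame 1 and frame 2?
the orange triangle, the green square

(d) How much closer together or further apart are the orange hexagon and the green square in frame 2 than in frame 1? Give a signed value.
-0.3

Distance in frame 1: 3.3. Distance in frame 2: 3.0.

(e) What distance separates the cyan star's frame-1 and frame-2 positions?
1.2

The cyan star moved from (8.1, 3.5) to (9.2, 3.0), a distance of √(1.1² + 0.5²) ≈ 1.2.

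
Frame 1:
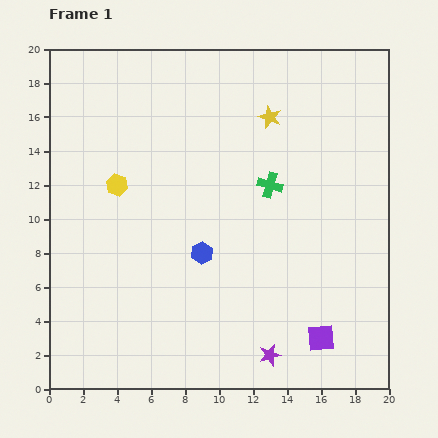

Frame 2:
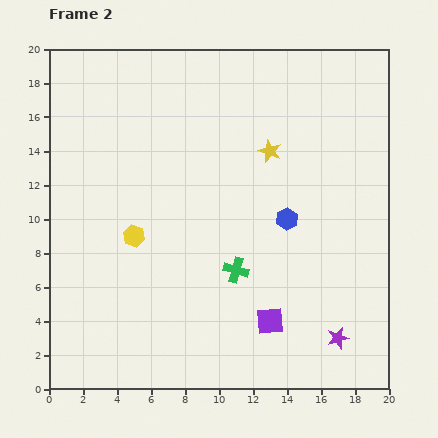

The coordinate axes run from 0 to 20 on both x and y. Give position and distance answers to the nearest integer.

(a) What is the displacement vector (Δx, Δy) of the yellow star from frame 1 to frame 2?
(0, -2)

The yellow star was at (13, 16) in frame 1 and (13, 14) in frame 2.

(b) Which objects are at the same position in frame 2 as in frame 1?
none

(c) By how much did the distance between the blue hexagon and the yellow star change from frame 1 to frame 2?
-5

Distance in frame 1: 9. Distance in frame 2: 4.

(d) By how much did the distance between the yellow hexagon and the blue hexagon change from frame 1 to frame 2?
+3

Distance in frame 1: 6. Distance in frame 2: 9.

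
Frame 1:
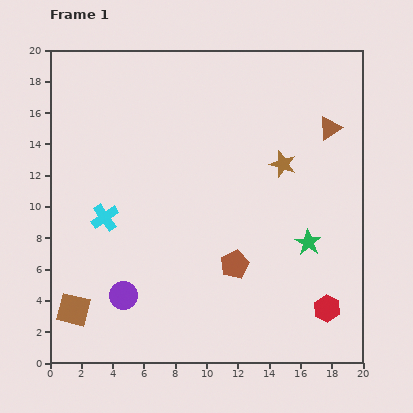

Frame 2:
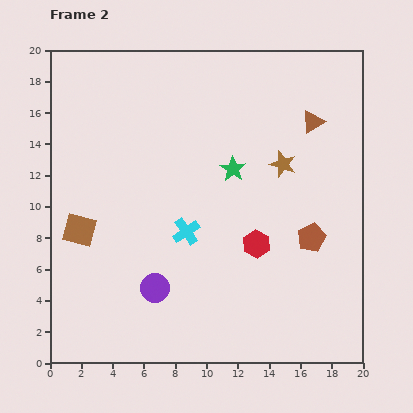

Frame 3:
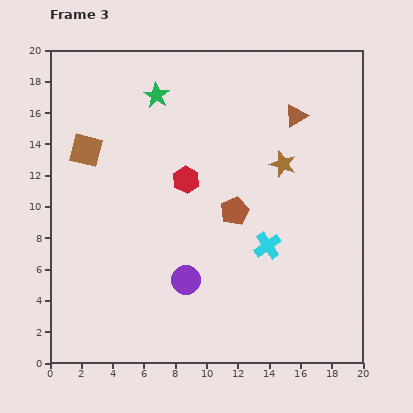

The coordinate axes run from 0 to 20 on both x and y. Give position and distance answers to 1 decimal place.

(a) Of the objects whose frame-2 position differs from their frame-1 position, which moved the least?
the brown triangle

(moved 1.2)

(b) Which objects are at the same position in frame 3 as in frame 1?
the brown star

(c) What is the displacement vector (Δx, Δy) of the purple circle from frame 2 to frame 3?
(2.0, 0.5)

The purple circle was at (6.7, 4.8) in frame 2 and (8.7, 5.3) in frame 3.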